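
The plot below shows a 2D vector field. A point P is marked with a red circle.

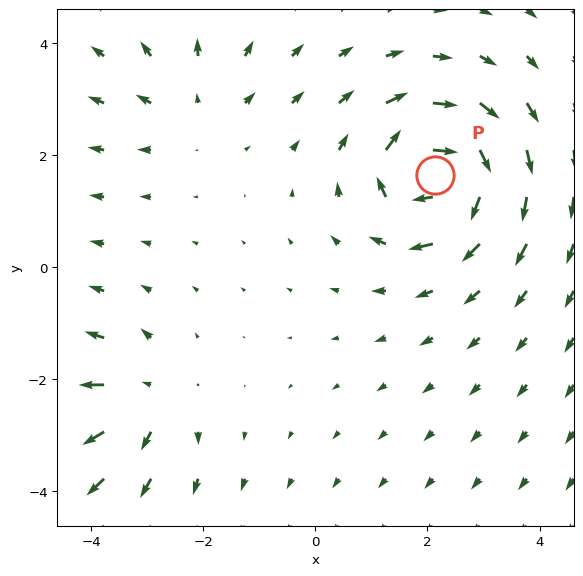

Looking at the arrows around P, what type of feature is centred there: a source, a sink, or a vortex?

vortex

At P (2.1, 1.7) the arrows circulate clockwise. Divergence ≈0, curl about -7 — near-zero divergence with nonzero curl is a vortex.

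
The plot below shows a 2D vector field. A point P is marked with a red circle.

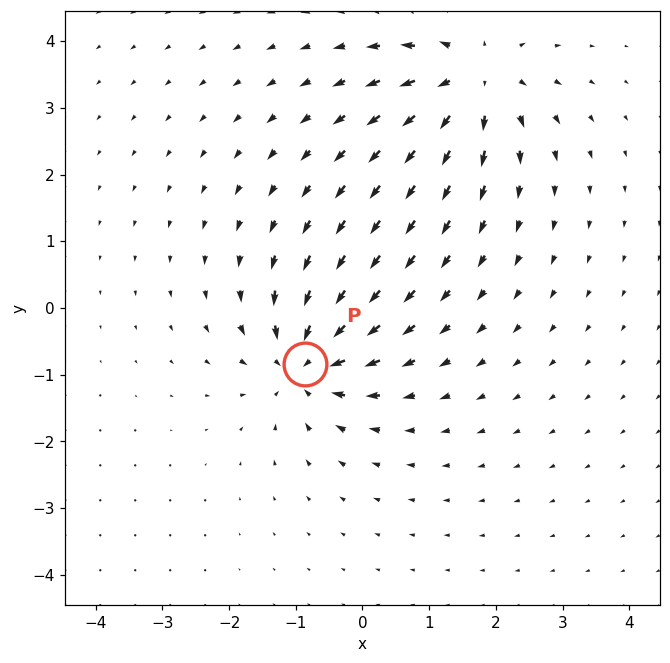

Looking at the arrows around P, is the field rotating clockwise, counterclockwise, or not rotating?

not rotating

Near P at (-0.9, -0.8) the arrows show no circulation. The curl there is ≈0.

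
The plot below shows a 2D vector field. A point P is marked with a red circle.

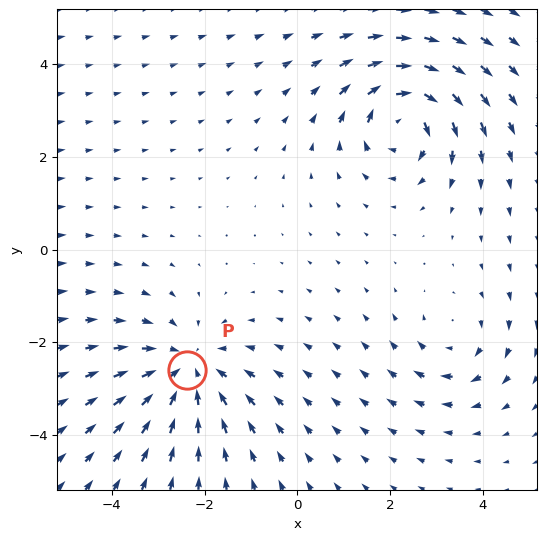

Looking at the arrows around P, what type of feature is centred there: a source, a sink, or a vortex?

sink

At P (-2.4, -2.6) the arrows converge inward. Divergence about -4, curl ≈0 — negative divergence with near-zero curl is a sink.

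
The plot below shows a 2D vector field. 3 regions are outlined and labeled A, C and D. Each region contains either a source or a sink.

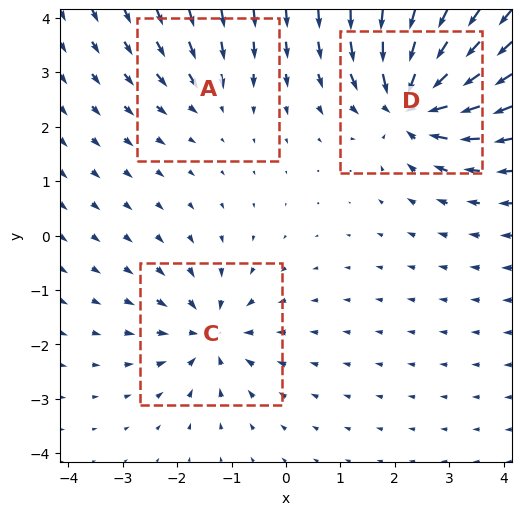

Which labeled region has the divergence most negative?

D

Divergence at each region's feature centre — A: about -2, C: about -4, D: about -7. Region D is most negative.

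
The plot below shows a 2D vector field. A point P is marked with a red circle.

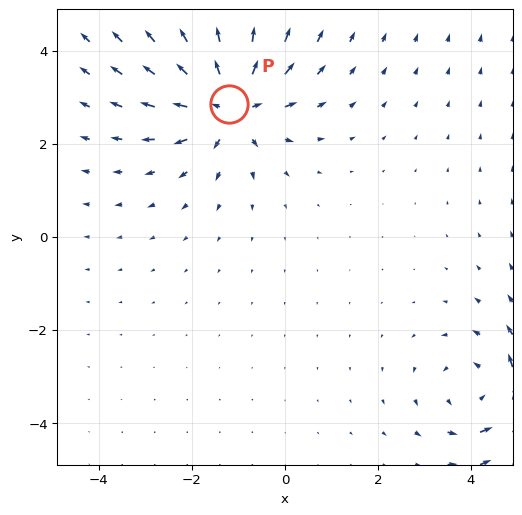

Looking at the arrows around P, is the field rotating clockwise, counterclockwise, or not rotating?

Near P at (-1.2, 2.9) the arrows show no circulation. The curl there is ≈0.

not rotating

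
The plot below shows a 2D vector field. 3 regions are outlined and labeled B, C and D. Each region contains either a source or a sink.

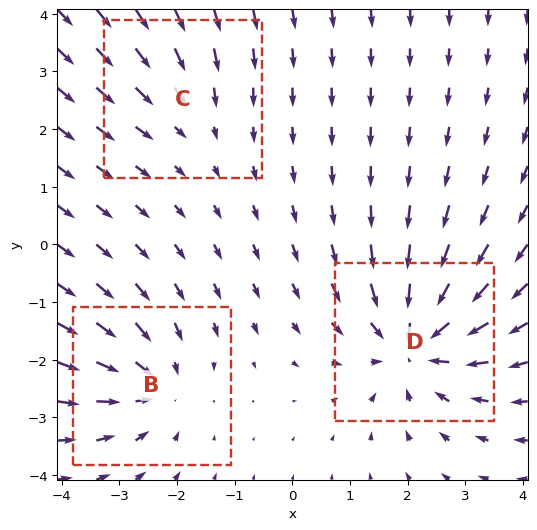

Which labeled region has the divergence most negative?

D

Divergence at each region's feature centre — B: about -3, C: about -2, D: about -5. Region D is most negative.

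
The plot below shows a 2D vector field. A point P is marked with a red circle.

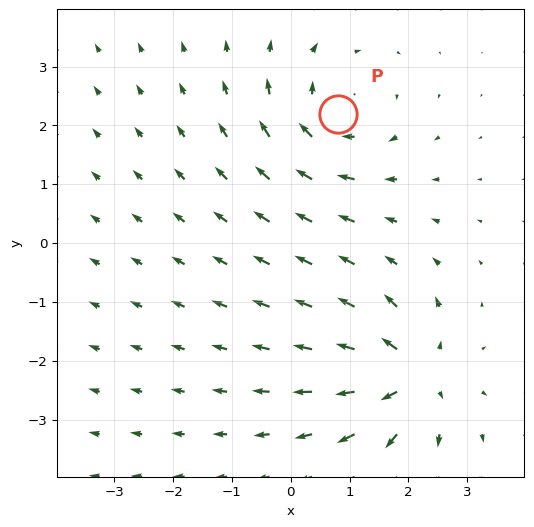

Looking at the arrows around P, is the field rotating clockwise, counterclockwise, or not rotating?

Near P at (0.8, 2.2) the arrows circulate clockwise. The curl (z-component) there is about -4; negative curl means clockwise rotation.

clockwise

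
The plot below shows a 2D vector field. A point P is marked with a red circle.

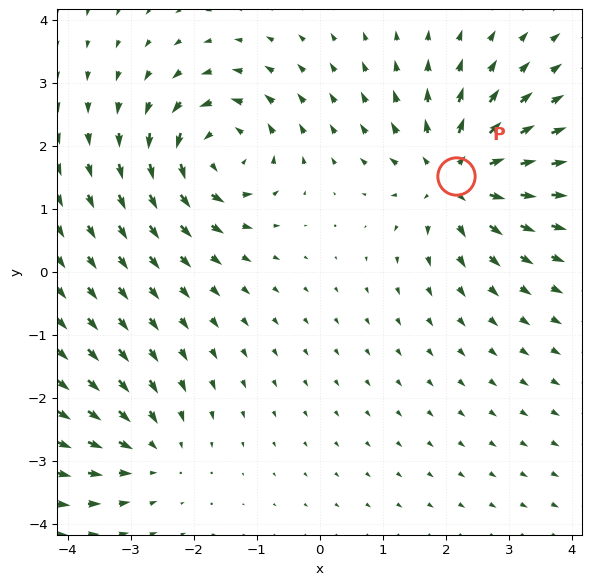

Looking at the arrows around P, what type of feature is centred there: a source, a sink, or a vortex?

source

At P (2.2, 1.5) the arrows spread outward. Divergence about +5, curl ≈0 — positive divergence with near-zero curl is a source.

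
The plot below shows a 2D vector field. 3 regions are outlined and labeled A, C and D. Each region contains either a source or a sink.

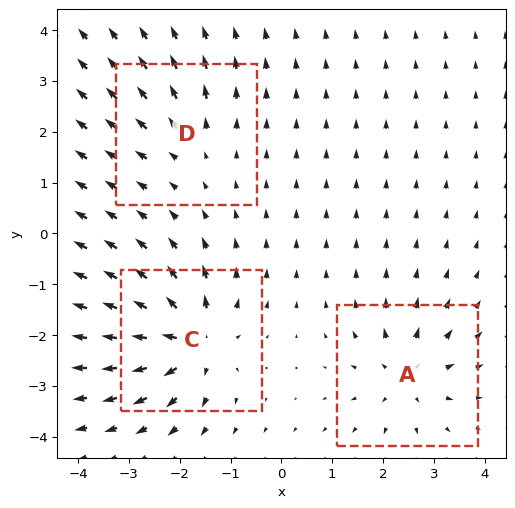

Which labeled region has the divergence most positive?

C

Divergence at each region's feature centre — A: about +4, C: about +6, D: about +3. Region C is most positive.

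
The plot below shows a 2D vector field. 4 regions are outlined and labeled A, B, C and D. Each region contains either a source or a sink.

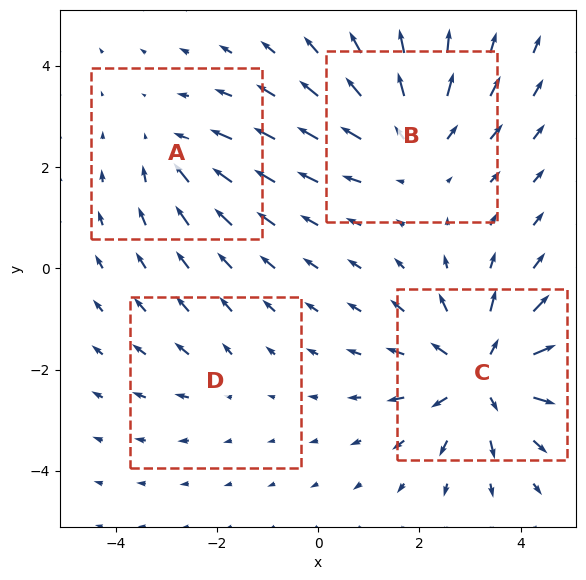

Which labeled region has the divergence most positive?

Divergence at each region's feature centre — A: about -3, B: about +4, C: about +6, D: about +2. Region C is most positive.

C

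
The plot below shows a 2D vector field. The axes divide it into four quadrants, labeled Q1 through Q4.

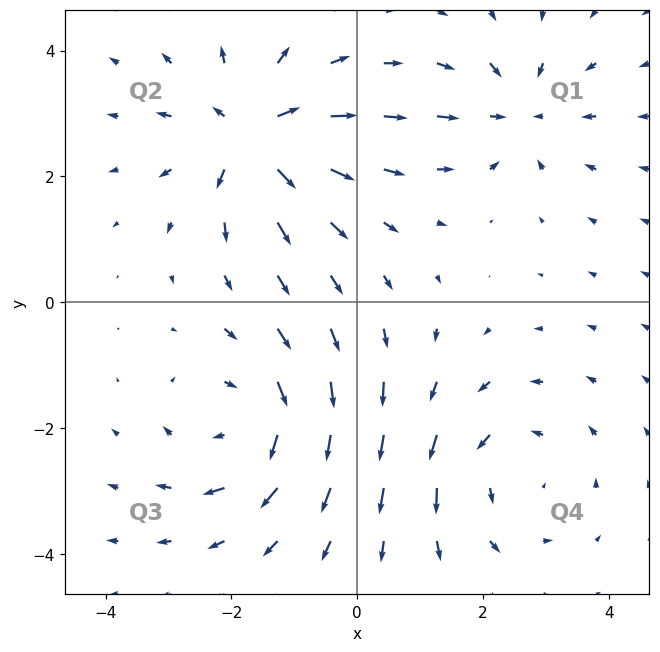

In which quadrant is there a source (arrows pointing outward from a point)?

Q2

The source sits at approximately (-1.7, 2.7), which lies in quadrant Q2. The divergence there is about +6, positive as expected for a source.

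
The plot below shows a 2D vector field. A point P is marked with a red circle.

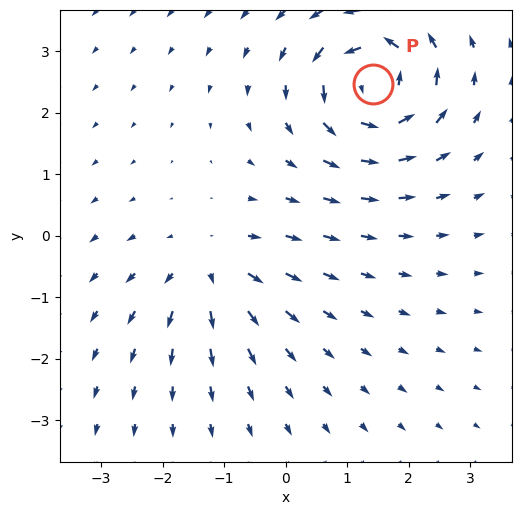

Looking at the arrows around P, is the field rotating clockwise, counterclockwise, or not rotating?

counterclockwise

Near P at (1.4, 2.5) the arrows circulate counterclockwise. The curl (z-component) there is about +6; positive curl means counterclockwise rotation.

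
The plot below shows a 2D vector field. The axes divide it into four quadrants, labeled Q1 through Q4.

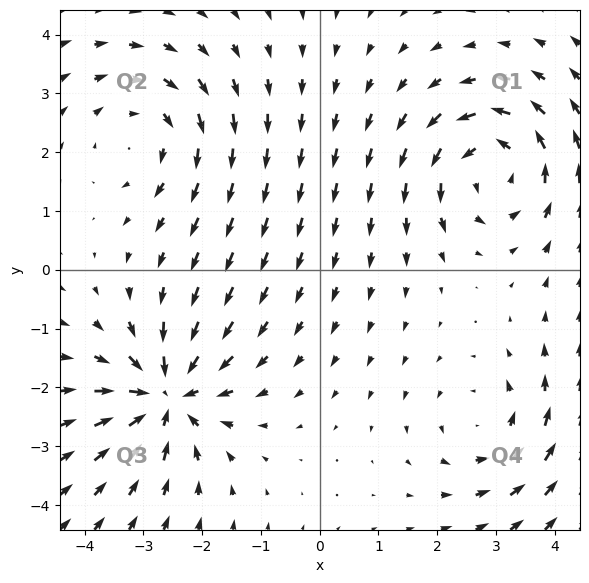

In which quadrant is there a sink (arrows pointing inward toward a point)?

The sink sits at approximately (-2.6, -2.2), which lies in quadrant Q3. The divergence there is about -6, negative as expected for a sink.

Q3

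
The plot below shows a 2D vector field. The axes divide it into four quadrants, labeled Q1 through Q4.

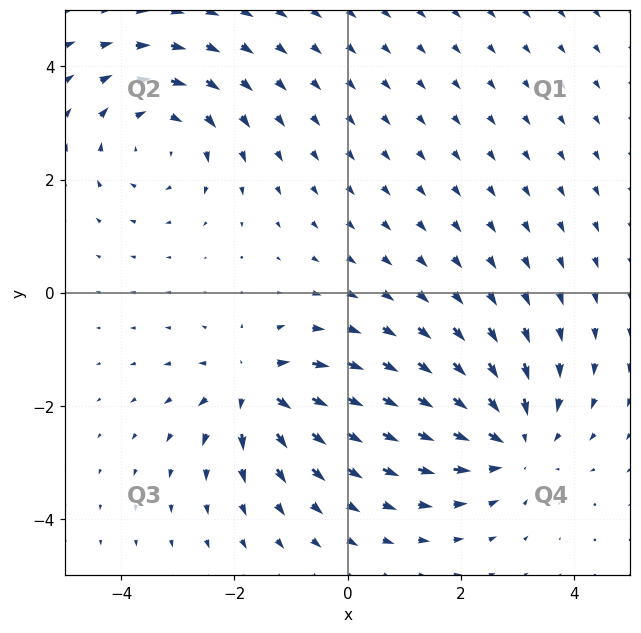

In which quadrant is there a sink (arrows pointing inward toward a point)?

The sink sits at approximately (2.9, -2.6), which lies in quadrant Q4. The divergence there is about -4, negative as expected for a sink.

Q4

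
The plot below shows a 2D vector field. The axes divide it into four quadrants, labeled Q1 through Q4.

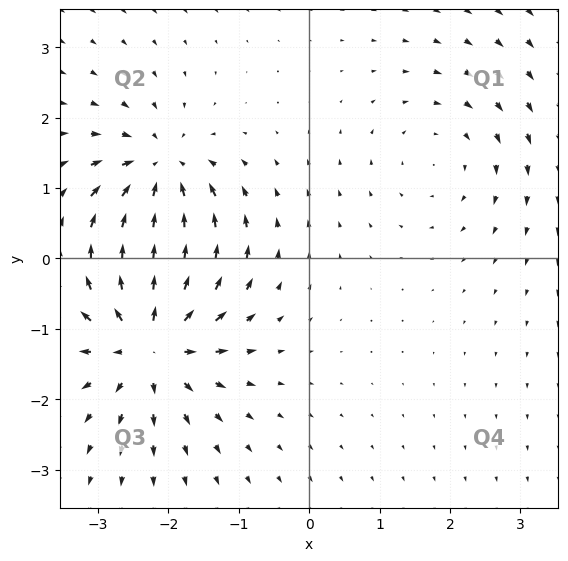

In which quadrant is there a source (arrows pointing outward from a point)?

The source sits at approximately (-2.3, -1.1), which lies in quadrant Q3. The divergence there is about +6, positive as expected for a source.

Q3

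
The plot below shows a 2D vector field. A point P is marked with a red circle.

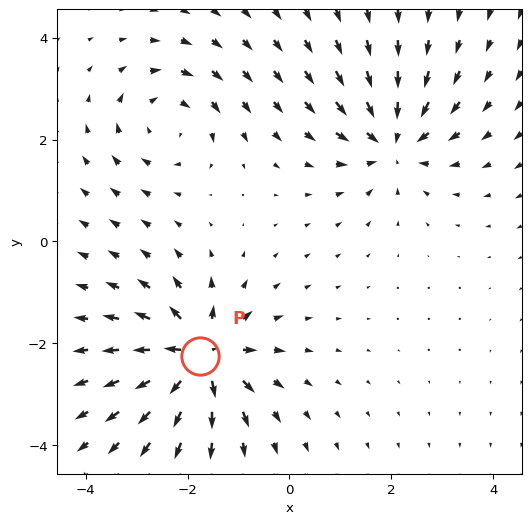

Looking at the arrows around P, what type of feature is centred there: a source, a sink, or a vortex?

source

At P (-1.8, -2.3) the arrows spread outward. Divergence about +6, curl ≈0 — positive divergence with near-zero curl is a source.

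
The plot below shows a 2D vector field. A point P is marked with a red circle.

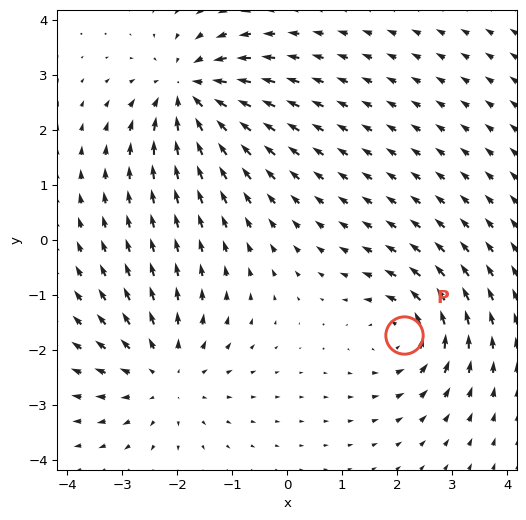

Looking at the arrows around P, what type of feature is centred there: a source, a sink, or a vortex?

vortex

At P (2.1, -1.7) the arrows circulate counterclockwise. Divergence ≈0, curl about +5 — near-zero divergence with nonzero curl is a vortex.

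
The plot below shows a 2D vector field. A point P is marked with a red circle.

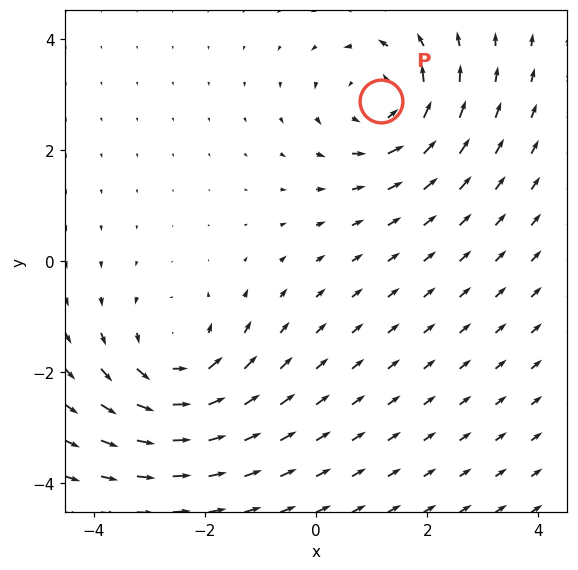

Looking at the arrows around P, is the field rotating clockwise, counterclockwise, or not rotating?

Near P at (1.2, 2.9) the arrows circulate counterclockwise. The curl (z-component) there is about +5; positive curl means counterclockwise rotation.

counterclockwise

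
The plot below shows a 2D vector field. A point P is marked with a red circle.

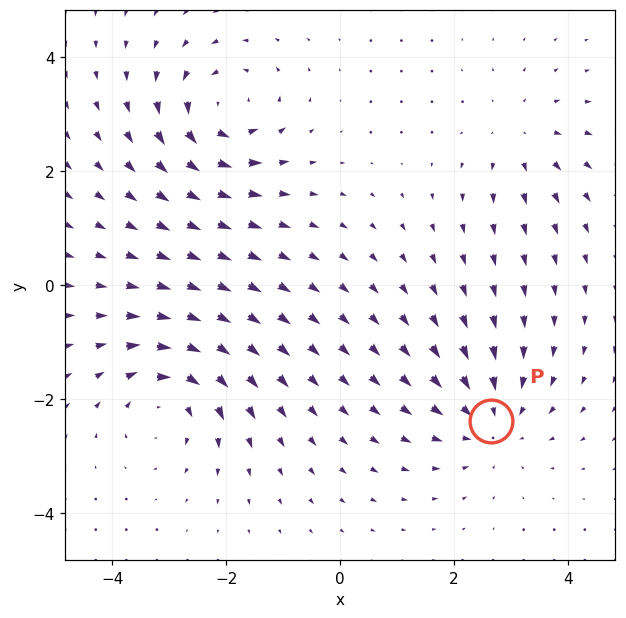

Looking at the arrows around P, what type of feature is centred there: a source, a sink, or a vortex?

At P (2.6, -2.4) the arrows converge inward. Divergence about -4, curl ≈0 — negative divergence with near-zero curl is a sink.

sink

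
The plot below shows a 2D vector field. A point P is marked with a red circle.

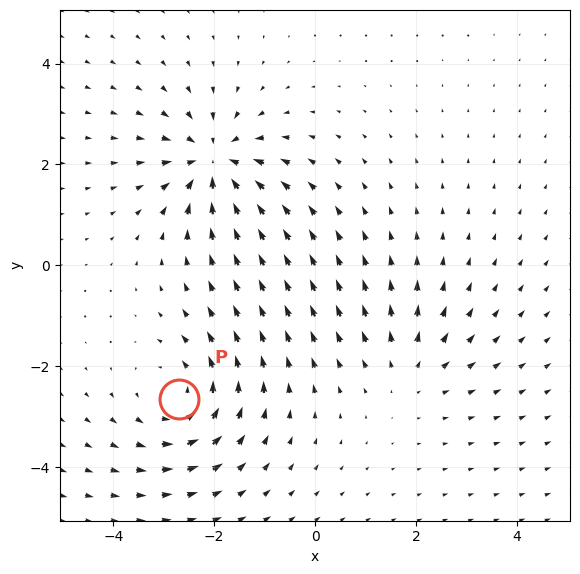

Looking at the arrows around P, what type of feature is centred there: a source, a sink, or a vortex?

vortex

At P (-2.7, -2.6) the arrows circulate counterclockwise. Divergence ≈0, curl about +4 — near-zero divergence with nonzero curl is a vortex.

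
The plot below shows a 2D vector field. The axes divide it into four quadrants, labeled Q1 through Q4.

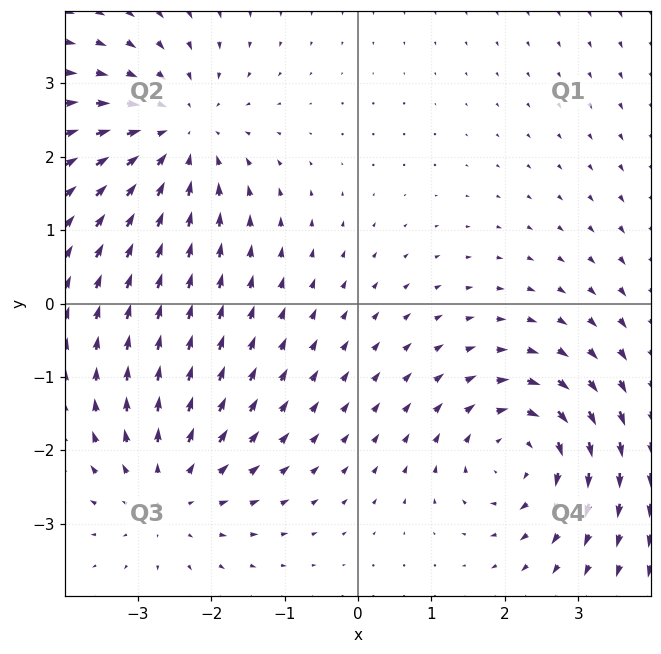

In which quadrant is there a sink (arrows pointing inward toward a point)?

Q2

The sink sits at approximately (-2.4, 2.3), which lies in quadrant Q2. The divergence there is about -4, negative as expected for a sink.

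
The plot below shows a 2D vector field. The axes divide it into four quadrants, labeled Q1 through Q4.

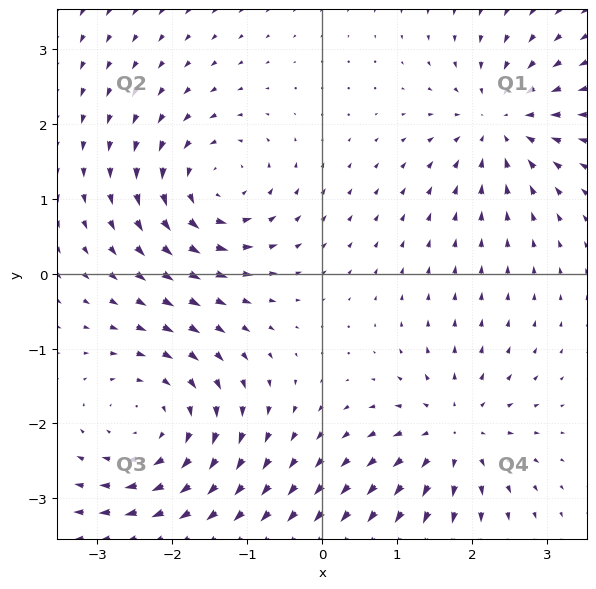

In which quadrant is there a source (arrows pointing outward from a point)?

The source sits at approximately (1.8, -2.1), which lies in quadrant Q4. The divergence there is about +4, positive as expected for a source.

Q4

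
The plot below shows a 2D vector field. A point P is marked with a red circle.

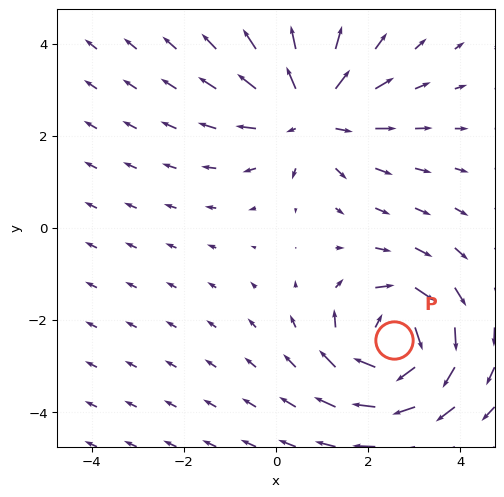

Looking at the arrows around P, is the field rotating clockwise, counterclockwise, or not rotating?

clockwise

Near P at (2.6, -2.4) the arrows circulate clockwise. The curl (z-component) there is about -6; negative curl means clockwise rotation.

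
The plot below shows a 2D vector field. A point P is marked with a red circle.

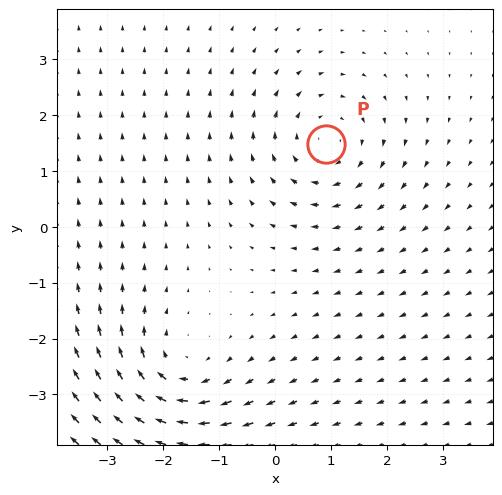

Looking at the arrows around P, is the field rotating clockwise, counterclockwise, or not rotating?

clockwise

Near P at (0.9, 1.5) the arrows circulate clockwise. The curl (z-component) there is about -3; negative curl means clockwise rotation.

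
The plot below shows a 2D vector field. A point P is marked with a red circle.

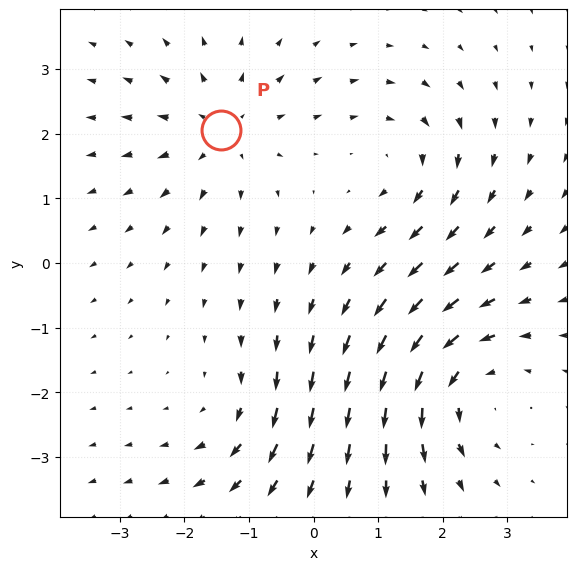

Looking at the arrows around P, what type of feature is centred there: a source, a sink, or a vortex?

At P (-1.4, 2.1) the arrows spread outward. Divergence about +3, curl ≈0 — positive divergence with near-zero curl is a source.

source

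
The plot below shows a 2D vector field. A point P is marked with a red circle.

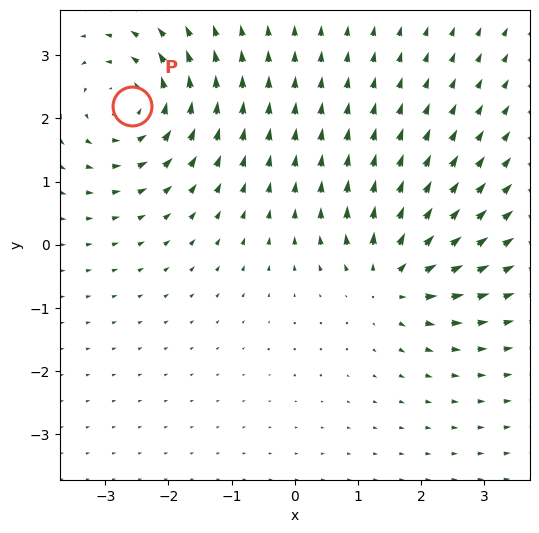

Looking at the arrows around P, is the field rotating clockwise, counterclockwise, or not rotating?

Near P at (-2.6, 2.2) the arrows circulate counterclockwise. The curl (z-component) there is about +4; positive curl means counterclockwise rotation.

counterclockwise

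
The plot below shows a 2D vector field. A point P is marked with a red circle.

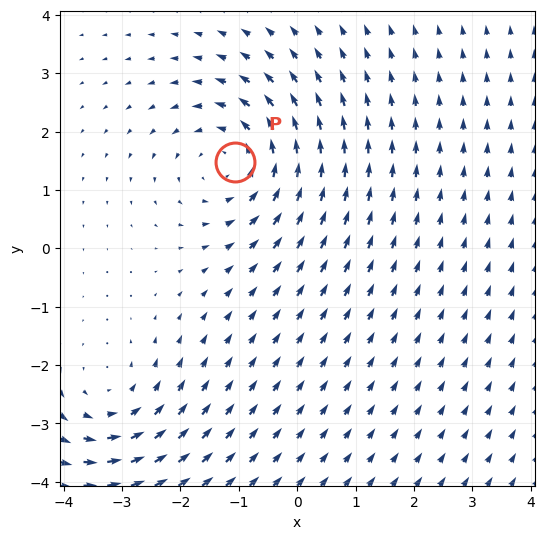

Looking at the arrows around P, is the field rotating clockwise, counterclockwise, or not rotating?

counterclockwise

Near P at (-1.1, 1.5) the arrows circulate counterclockwise. The curl (z-component) there is about +4; positive curl means counterclockwise rotation.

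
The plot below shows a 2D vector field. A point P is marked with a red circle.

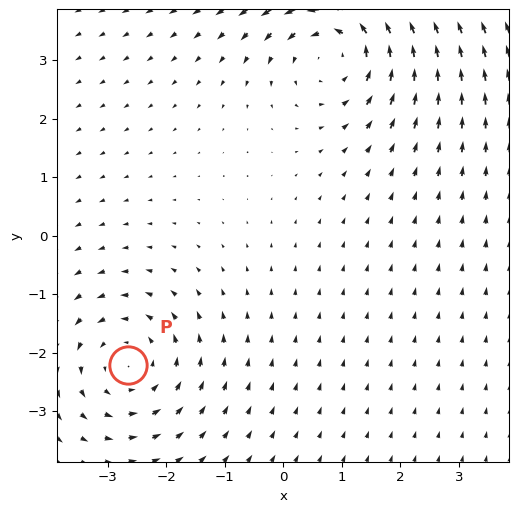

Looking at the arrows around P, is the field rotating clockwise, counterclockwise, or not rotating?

counterclockwise

Near P at (-2.7, -2.2) the arrows circulate counterclockwise. The curl (z-component) there is about +3; positive curl means counterclockwise rotation.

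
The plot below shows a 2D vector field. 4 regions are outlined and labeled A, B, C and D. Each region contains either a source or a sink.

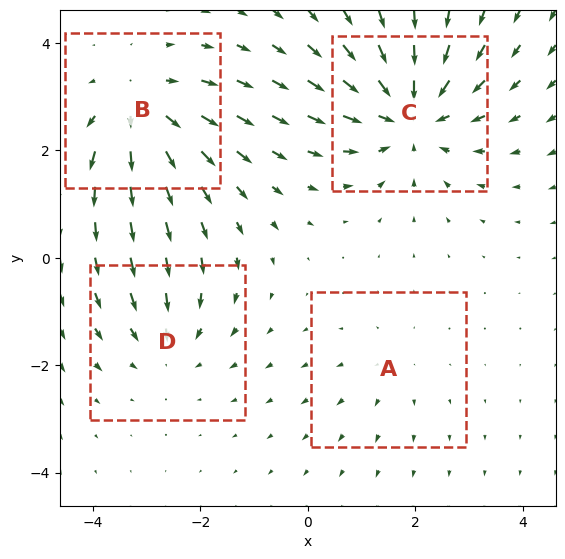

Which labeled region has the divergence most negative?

Divergence at each region's feature centre — A: about +2, B: about +4, C: about -6, D: about -3. Region C is most negative.

C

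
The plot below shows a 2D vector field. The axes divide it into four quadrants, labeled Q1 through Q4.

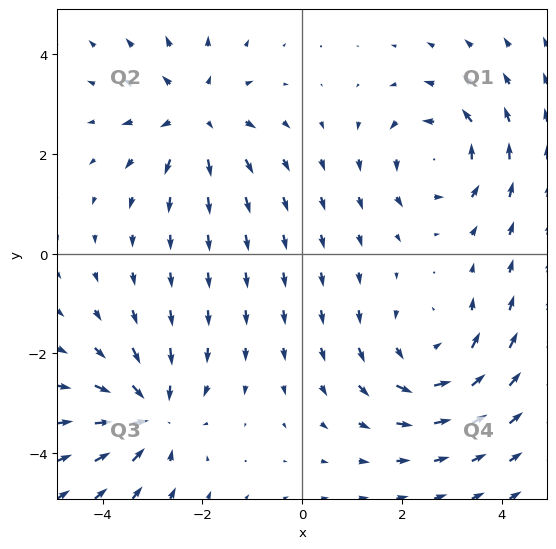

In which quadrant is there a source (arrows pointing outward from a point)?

Q2

The source sits at approximately (-2.1, 2.8), which lies in quadrant Q2. The divergence there is about +4, positive as expected for a source.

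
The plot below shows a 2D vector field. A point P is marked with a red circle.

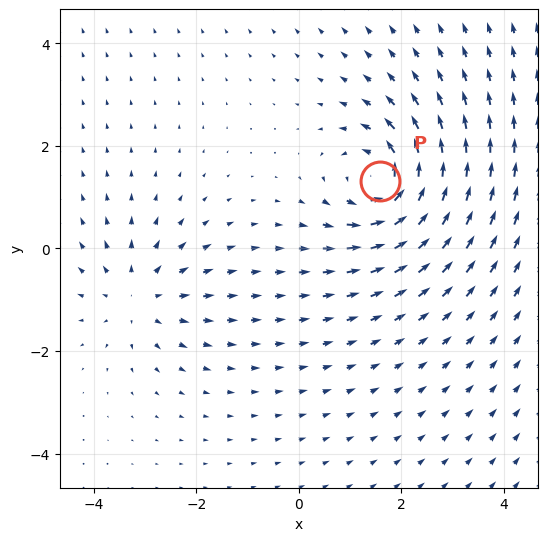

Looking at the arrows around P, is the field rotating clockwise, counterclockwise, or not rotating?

counterclockwise

Near P at (1.6, 1.3) the arrows circulate counterclockwise. The curl (z-component) there is about +5; positive curl means counterclockwise rotation.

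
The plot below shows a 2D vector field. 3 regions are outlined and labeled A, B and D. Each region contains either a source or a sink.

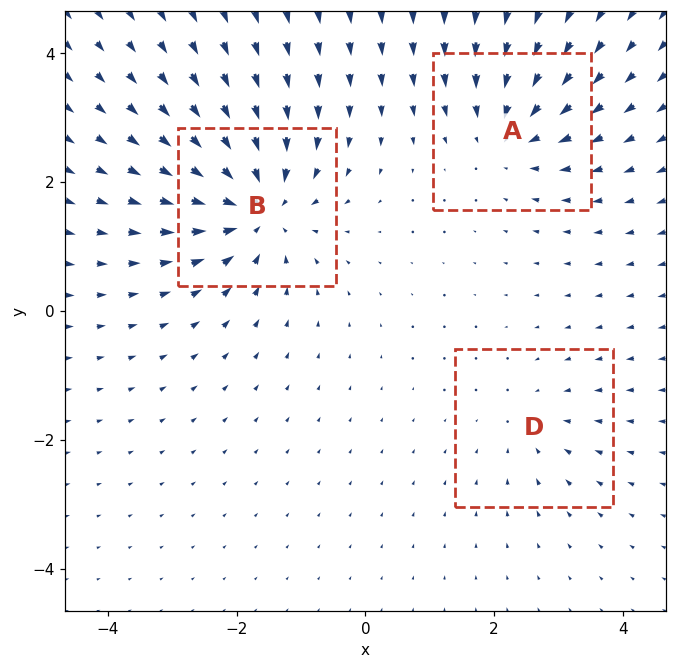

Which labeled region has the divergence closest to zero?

Divergence at each region's feature centre — A: about -4, B: about -6, D: about -2. Region D is closest to zero.

D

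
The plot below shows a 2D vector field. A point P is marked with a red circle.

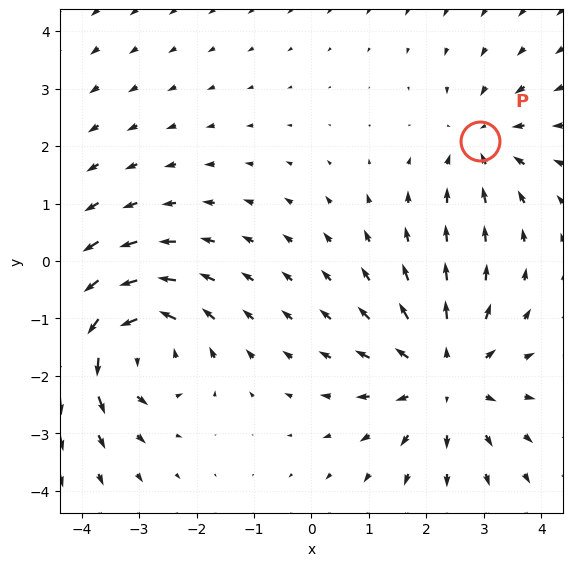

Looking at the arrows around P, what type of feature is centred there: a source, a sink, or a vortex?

At P (2.9, 2.1) the arrows converge inward. Divergence about -3, curl ≈0 — negative divergence with near-zero curl is a sink.

sink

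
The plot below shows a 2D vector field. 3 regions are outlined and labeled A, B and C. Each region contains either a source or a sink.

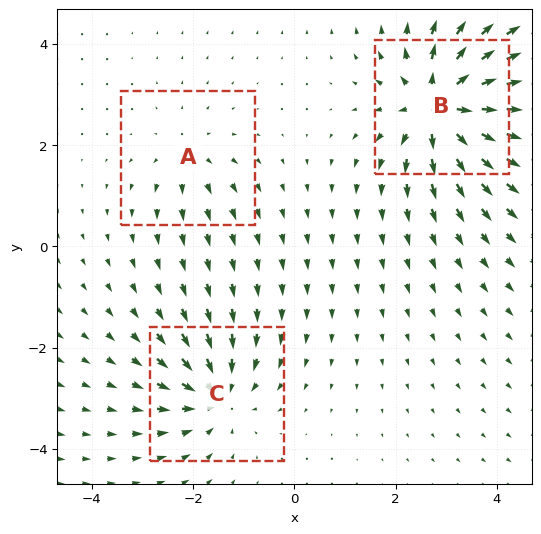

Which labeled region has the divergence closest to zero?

A

Divergence at each region's feature centre — A: about +2, B: about +6, C: about -4. Region A is closest to zero.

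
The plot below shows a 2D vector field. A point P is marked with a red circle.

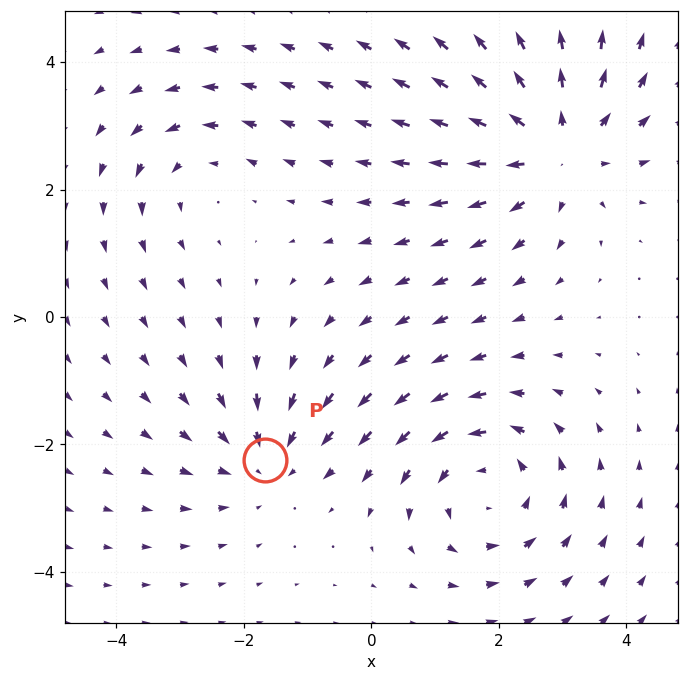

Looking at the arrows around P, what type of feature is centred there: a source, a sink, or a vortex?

At P (-1.7, -2.2) the arrows converge inward. Divergence about -3, curl ≈0 — negative divergence with near-zero curl is a sink.

sink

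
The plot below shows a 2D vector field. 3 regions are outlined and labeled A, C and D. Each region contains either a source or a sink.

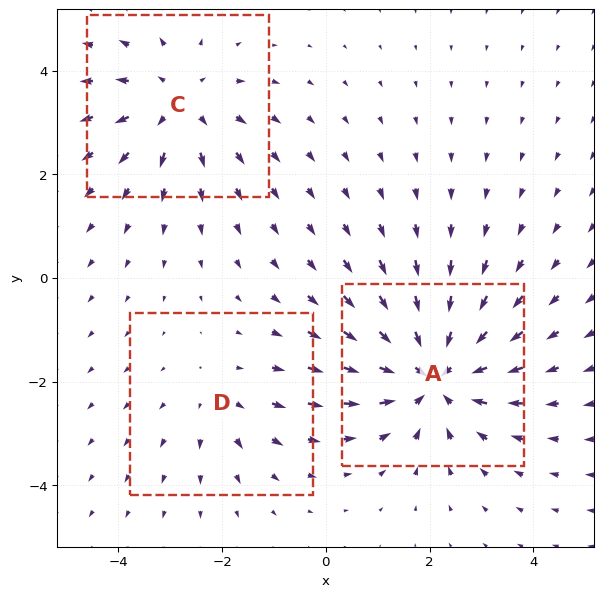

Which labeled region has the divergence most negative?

Divergence at each region's feature centre — A: about -4, C: about +3, D: about +2. Region A is most negative.

A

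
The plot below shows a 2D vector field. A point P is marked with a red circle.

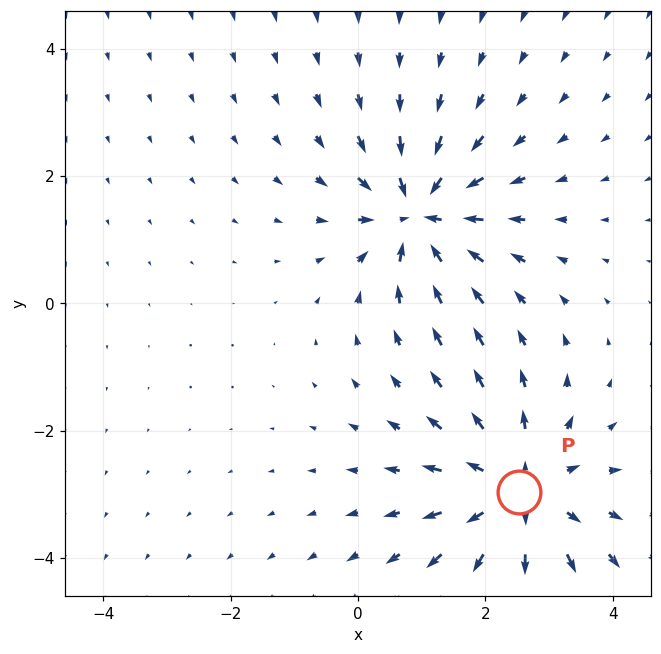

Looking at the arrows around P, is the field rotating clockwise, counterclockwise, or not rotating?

not rotating

Near P at (2.5, -3.0) the arrows show no circulation. The curl there is ≈0.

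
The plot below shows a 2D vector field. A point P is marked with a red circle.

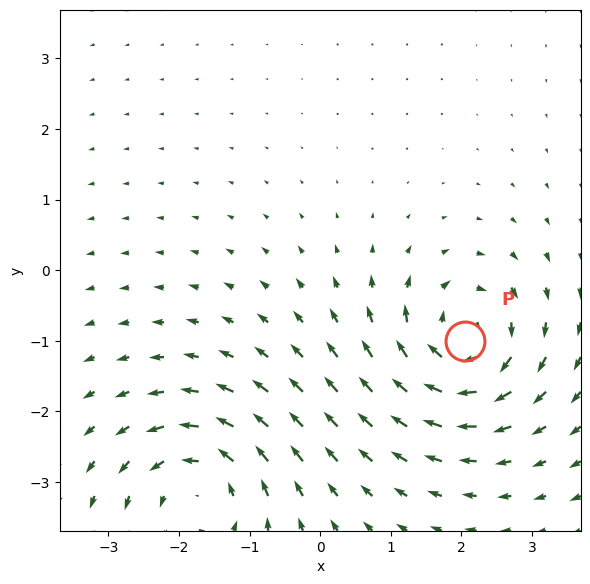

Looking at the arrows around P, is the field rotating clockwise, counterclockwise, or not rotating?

Near P at (2.0, -1.0) the arrows circulate clockwise. The curl (z-component) there is about -5; negative curl means clockwise rotation.

clockwise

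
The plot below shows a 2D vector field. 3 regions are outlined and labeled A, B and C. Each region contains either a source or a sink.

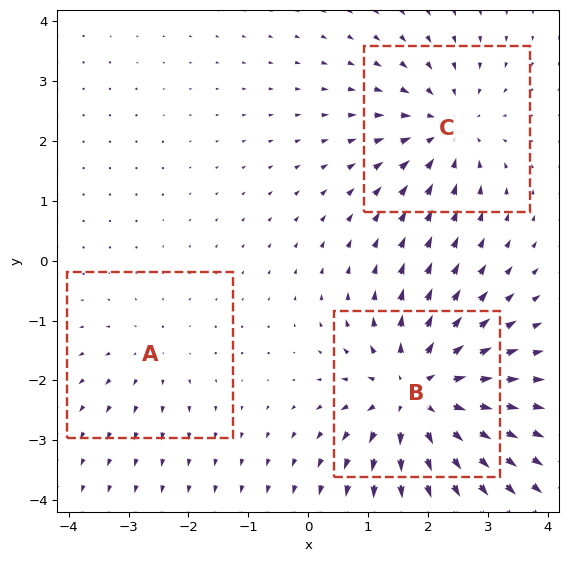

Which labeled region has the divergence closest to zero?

Divergence at each region's feature centre — A: about +2, B: about +5, C: about -3. Region A is closest to zero.

A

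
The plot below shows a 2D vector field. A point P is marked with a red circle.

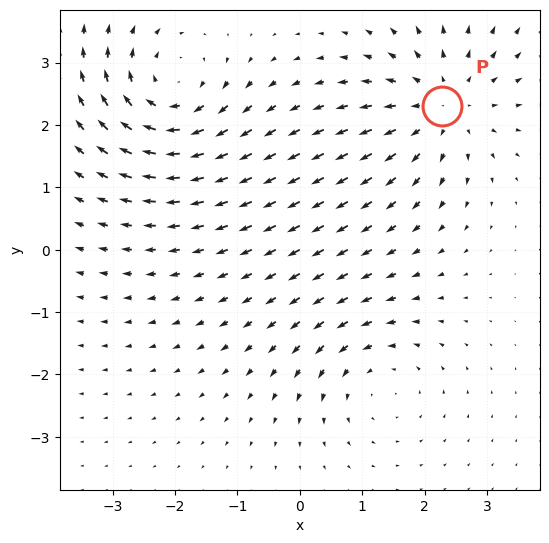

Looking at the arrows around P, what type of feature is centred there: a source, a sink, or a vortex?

At P (2.3, 2.3) the arrows spread outward. Divergence about +3, curl ≈0 — positive divergence with near-zero curl is a source.

source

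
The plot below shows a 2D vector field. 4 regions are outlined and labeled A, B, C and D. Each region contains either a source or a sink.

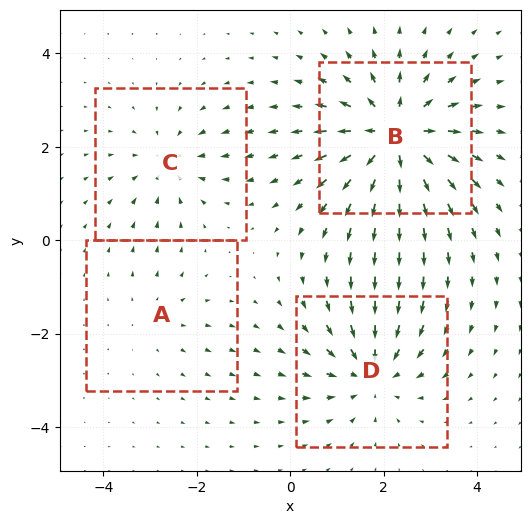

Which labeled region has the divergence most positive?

B

Divergence at each region's feature centre — A: about +2, B: about +7, C: about -3, D: about -5. Region B is most positive.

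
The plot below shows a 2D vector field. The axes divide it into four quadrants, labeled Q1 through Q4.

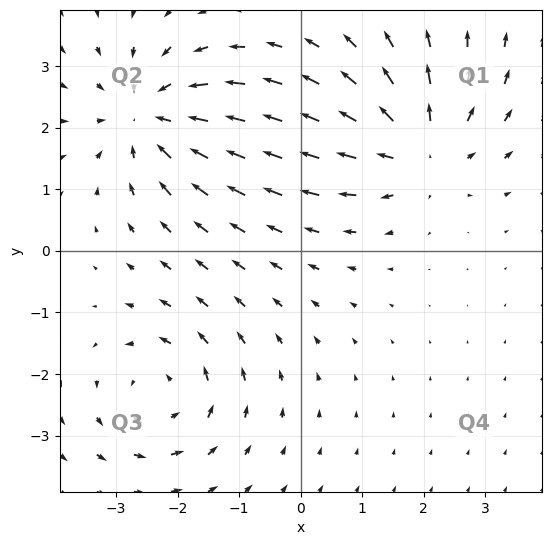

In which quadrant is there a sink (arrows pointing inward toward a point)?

The sink sits at approximately (-2.4, 2.2), which lies in quadrant Q2. The divergence there is about -4, negative as expected for a sink.

Q2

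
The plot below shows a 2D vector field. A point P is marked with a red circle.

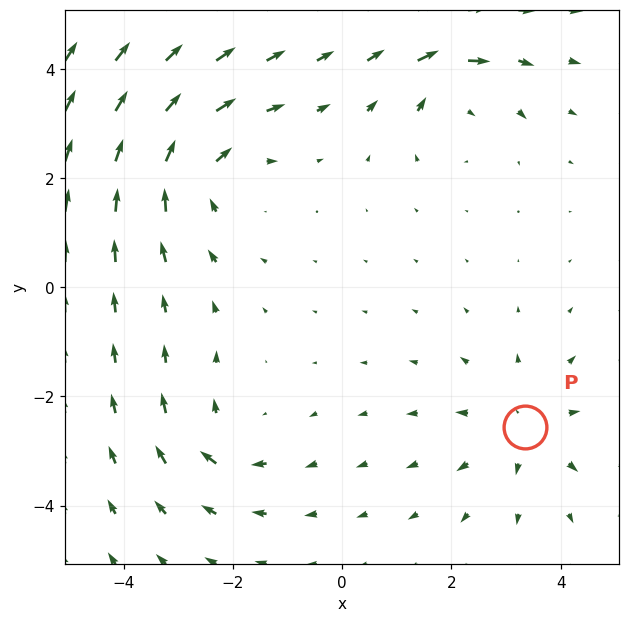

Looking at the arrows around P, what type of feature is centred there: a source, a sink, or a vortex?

At P (3.3, -2.6) the arrows spread outward. Divergence about +3, curl ≈0 — positive divergence with near-zero curl is a source.

source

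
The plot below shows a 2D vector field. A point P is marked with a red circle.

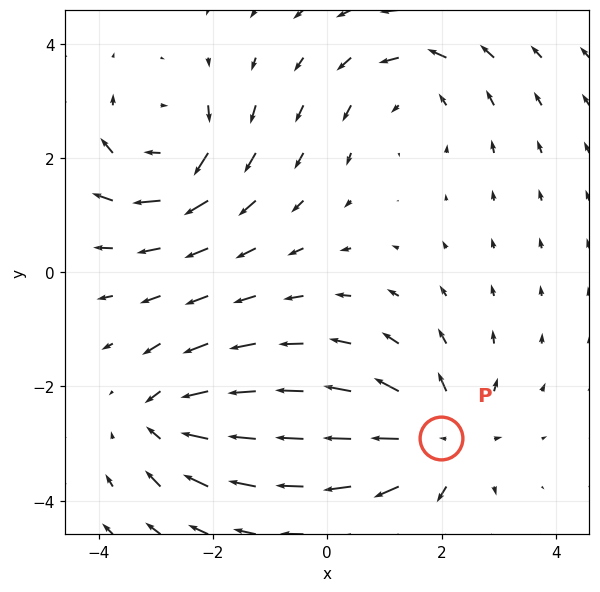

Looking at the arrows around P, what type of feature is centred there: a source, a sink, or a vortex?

At P (2.0, -2.9) the arrows spread outward. Divergence about +4, curl ≈0 — positive divergence with near-zero curl is a source.

source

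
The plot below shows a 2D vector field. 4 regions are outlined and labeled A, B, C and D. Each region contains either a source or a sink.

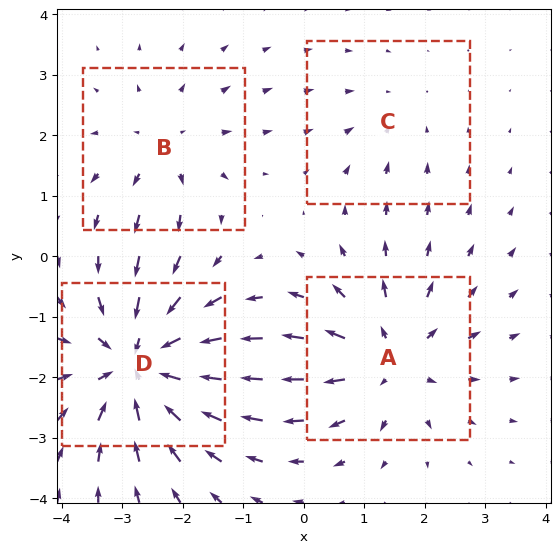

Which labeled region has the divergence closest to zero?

C

Divergence at each region's feature centre — A: about +4, B: about +3, C: about -2, D: about -6. Region C is closest to zero.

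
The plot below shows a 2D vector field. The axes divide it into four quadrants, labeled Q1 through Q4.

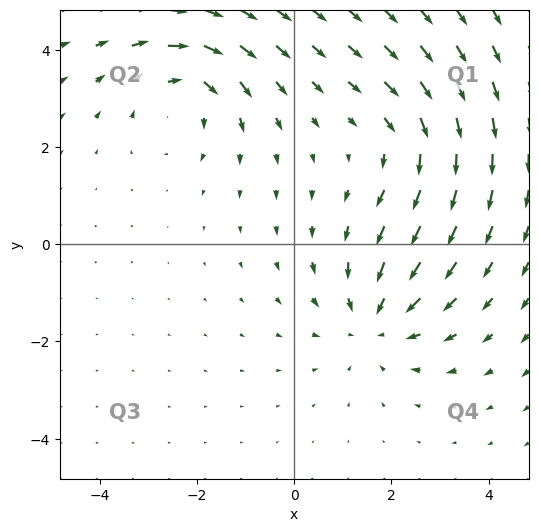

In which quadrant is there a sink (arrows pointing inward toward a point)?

Q4

The sink sits at approximately (1.7, -1.6), which lies in quadrant Q4. The divergence there is about -3, negative as expected for a sink.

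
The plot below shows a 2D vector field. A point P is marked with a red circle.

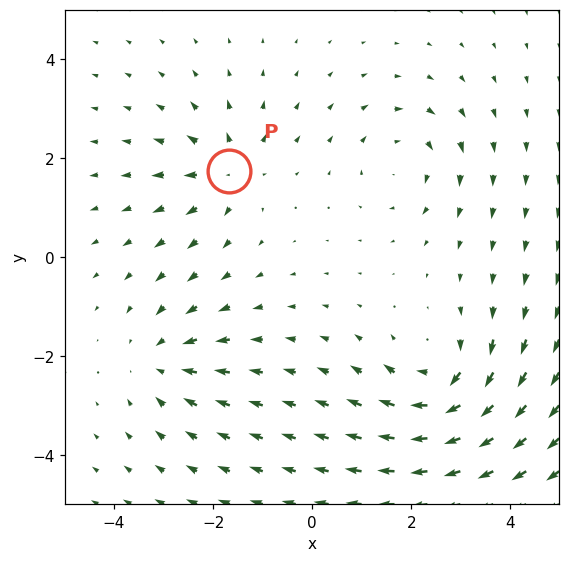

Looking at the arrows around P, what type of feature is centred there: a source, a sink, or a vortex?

source

At P (-1.7, 1.7) the arrows spread outward. Divergence about +4, curl ≈0 — positive divergence with near-zero curl is a source.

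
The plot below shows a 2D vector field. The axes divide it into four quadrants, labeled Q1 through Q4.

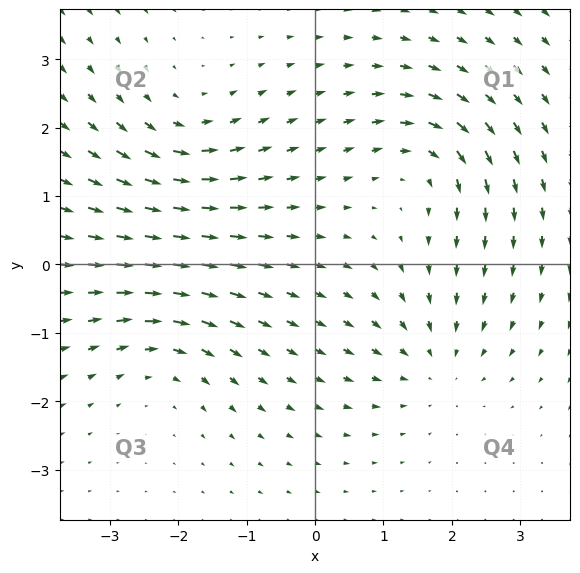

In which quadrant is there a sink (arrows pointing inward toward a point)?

Q4

The sink sits at approximately (1.7, -1.4), which lies in quadrant Q4. The divergence there is about -3, negative as expected for a sink.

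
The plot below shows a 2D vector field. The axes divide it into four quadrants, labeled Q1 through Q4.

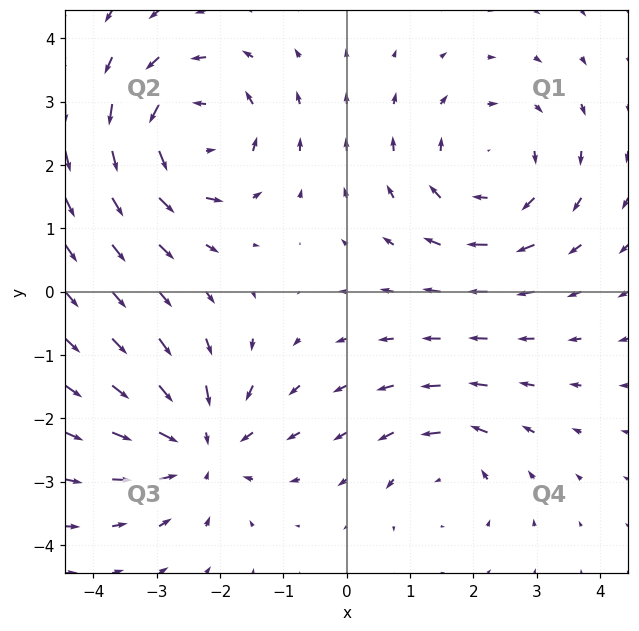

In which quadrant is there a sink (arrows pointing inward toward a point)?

Q3

The sink sits at approximately (-2.3, -2.4), which lies in quadrant Q3. The divergence there is about -5, negative as expected for a sink.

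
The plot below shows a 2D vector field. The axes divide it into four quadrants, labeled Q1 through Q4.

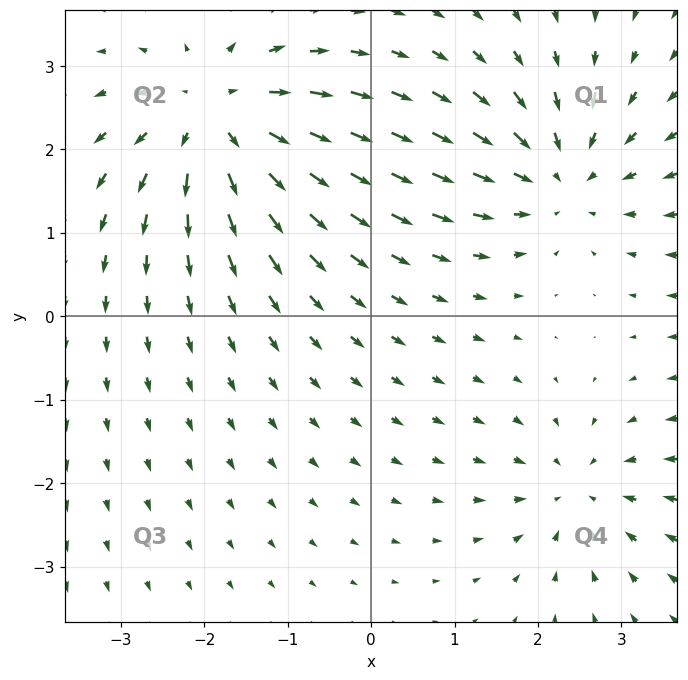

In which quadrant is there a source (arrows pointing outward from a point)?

The source sits at approximately (-1.8, 2.4), which lies in quadrant Q2. The divergence there is about +5, positive as expected for a source.

Q2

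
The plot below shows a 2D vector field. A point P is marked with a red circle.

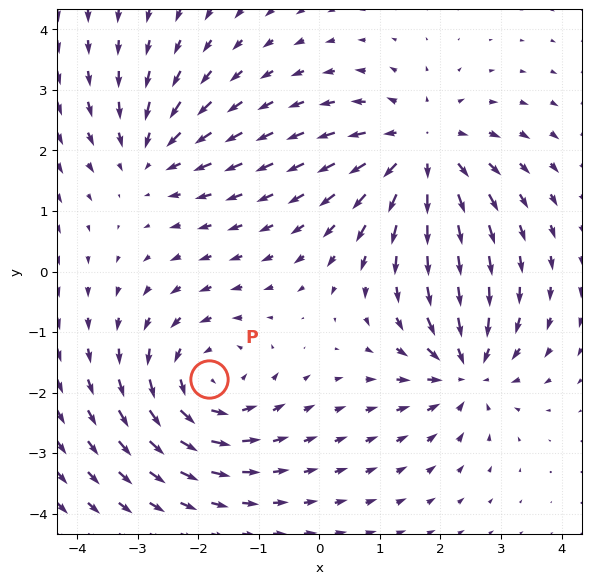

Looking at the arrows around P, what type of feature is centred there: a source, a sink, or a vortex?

At P (-1.8, -1.8) the arrows circulate counterclockwise. Divergence ≈0, curl about +4 — near-zero divergence with nonzero curl is a vortex.

vortex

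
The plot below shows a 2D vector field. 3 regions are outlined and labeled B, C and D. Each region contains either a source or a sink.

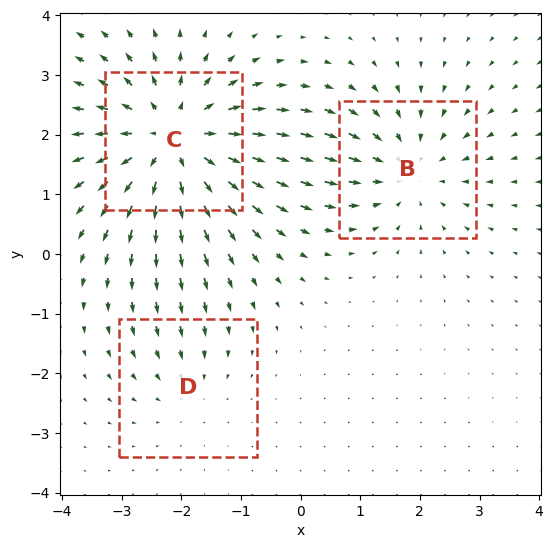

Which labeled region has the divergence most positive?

C

Divergence at each region's feature centre — B: about -3, C: about +5, D: about -2. Region C is most positive.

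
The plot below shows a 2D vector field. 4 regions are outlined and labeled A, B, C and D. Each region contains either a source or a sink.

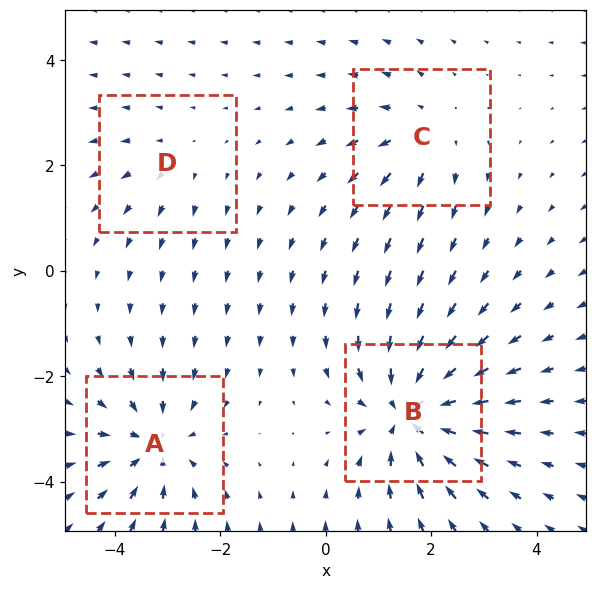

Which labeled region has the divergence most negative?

Divergence at each region's feature centre — A: about -5, B: about -7, C: about +4, D: about +2. Region B is most negative.

B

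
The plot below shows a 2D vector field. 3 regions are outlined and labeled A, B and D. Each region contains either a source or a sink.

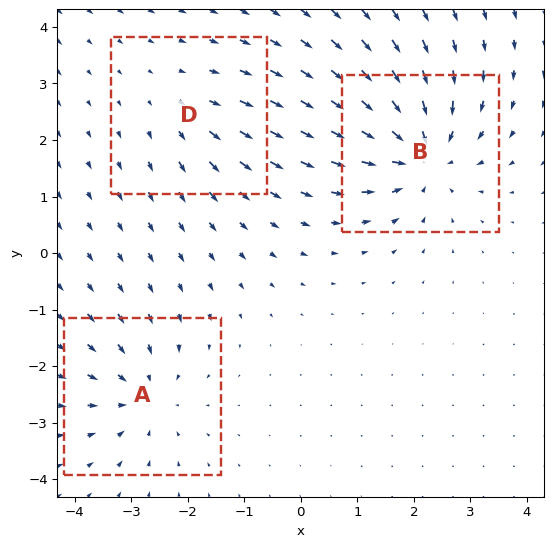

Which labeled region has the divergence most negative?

Divergence at each region's feature centre — A: about -4, B: about -5, D: about +2. Region B is most negative.

B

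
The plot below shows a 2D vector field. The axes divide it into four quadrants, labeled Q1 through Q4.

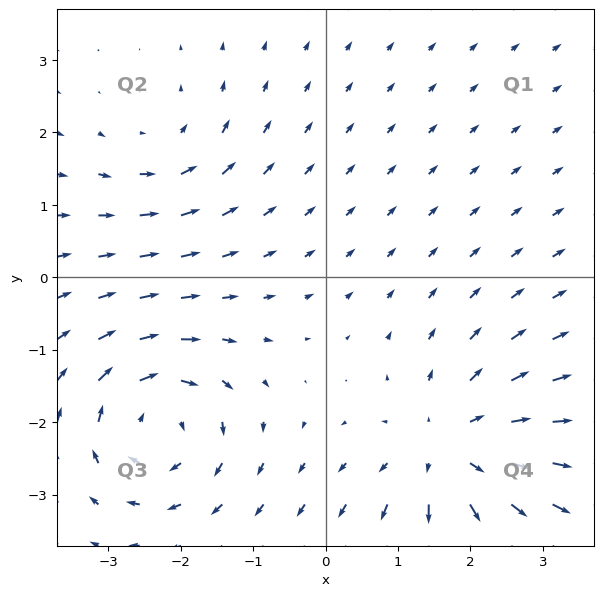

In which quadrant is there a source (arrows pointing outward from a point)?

The source sits at approximately (1.7, -2.4), which lies in quadrant Q4. The divergence there is about +5, positive as expected for a source.

Q4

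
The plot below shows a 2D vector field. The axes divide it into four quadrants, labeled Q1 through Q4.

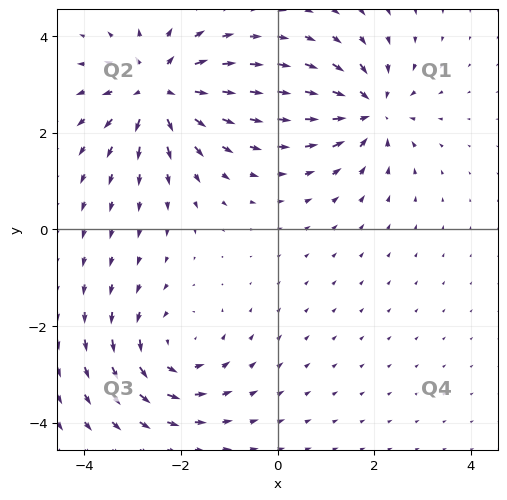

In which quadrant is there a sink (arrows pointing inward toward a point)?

The sink sits at approximately (1.9, 2.5), which lies in quadrant Q1. The divergence there is about -4, negative as expected for a sink.

Q1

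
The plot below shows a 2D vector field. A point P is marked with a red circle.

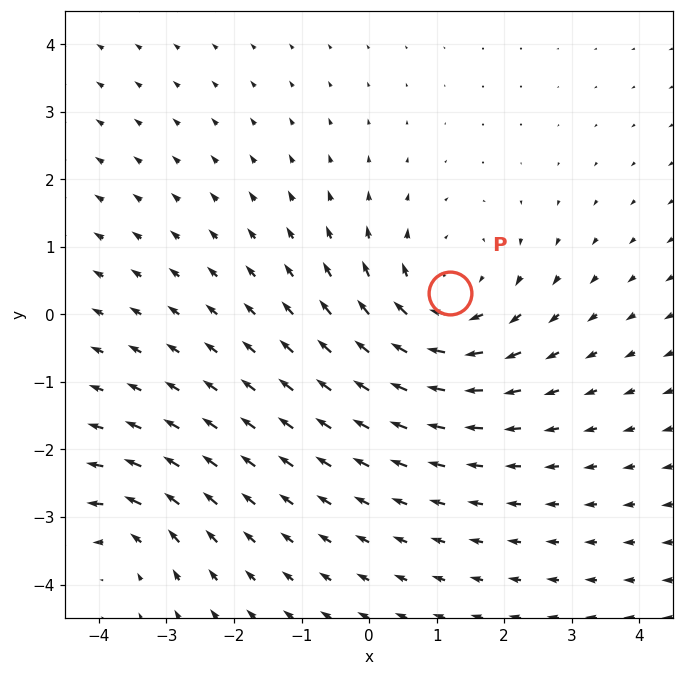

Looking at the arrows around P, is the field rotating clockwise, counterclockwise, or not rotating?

Near P at (1.2, 0.3) the arrows circulate clockwise. The curl (z-component) there is about -4; negative curl means clockwise rotation.

clockwise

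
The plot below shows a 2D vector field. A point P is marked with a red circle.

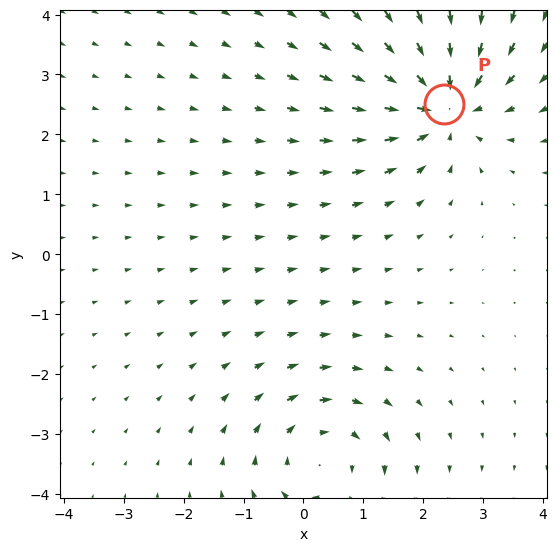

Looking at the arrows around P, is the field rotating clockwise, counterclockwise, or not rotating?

Near P at (2.3, 2.5) the arrows show no circulation. The curl there is ≈0.

not rotating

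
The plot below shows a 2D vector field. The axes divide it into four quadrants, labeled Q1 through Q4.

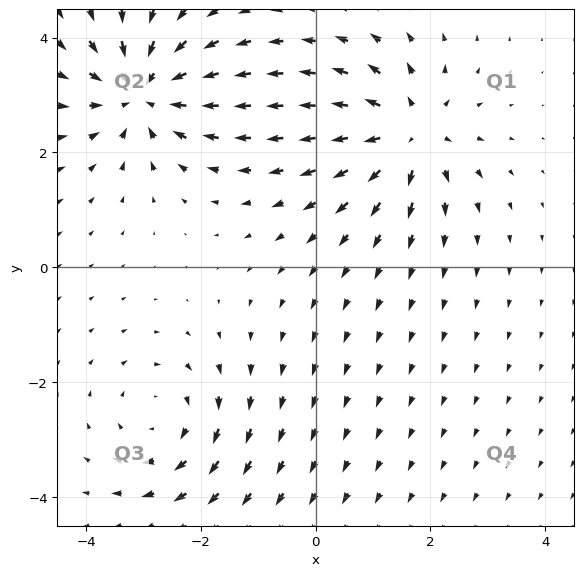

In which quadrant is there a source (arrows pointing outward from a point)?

Q1

The source sits at approximately (1.6, 2.3), which lies in quadrant Q1. The divergence there is about +5, positive as expected for a source.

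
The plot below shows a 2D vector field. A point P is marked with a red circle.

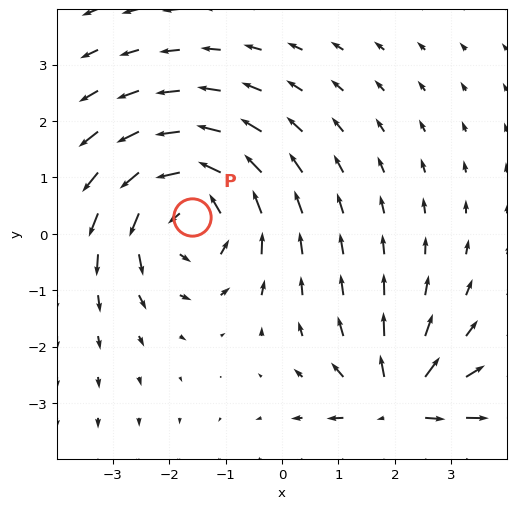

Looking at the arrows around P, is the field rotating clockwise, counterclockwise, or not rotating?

Near P at (-1.6, 0.3) the arrows circulate counterclockwise. The curl (z-component) there is about +3; positive curl means counterclockwise rotation.

counterclockwise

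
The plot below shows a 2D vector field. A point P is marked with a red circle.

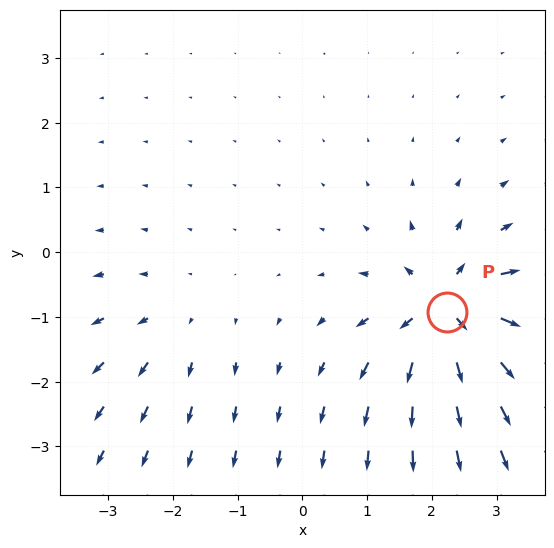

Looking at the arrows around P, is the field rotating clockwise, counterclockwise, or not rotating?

not rotating

Near P at (2.2, -0.9) the arrows show no circulation. The curl there is ≈0.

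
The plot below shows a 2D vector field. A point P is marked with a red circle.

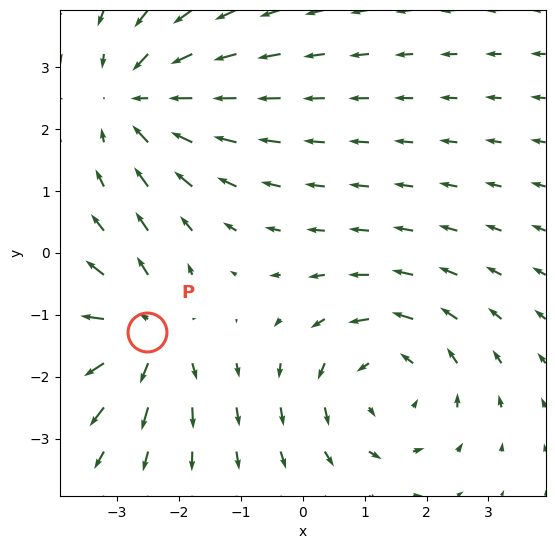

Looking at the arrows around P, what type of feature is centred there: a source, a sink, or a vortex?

At P (-2.5, -1.3) the arrows spread outward. Divergence about +5, curl ≈0 — positive divergence with near-zero curl is a source.

source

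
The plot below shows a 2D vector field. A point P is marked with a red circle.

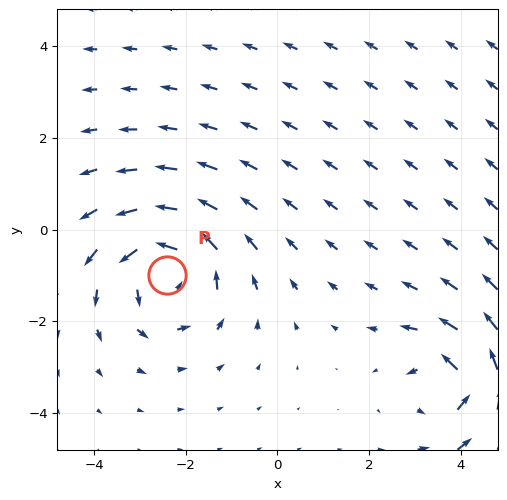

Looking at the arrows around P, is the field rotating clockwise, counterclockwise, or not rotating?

counterclockwise

Near P at (-2.4, -1.0) the arrows circulate counterclockwise. The curl (z-component) there is about +3; positive curl means counterclockwise rotation.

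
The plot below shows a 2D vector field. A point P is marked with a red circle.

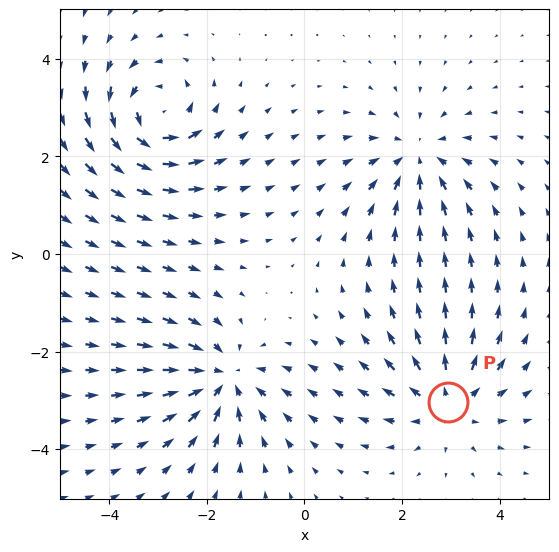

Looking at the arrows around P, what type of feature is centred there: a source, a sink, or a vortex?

source

At P (2.9, -3.0) the arrows spread outward. Divergence about +5, curl ≈0 — positive divergence with near-zero curl is a source.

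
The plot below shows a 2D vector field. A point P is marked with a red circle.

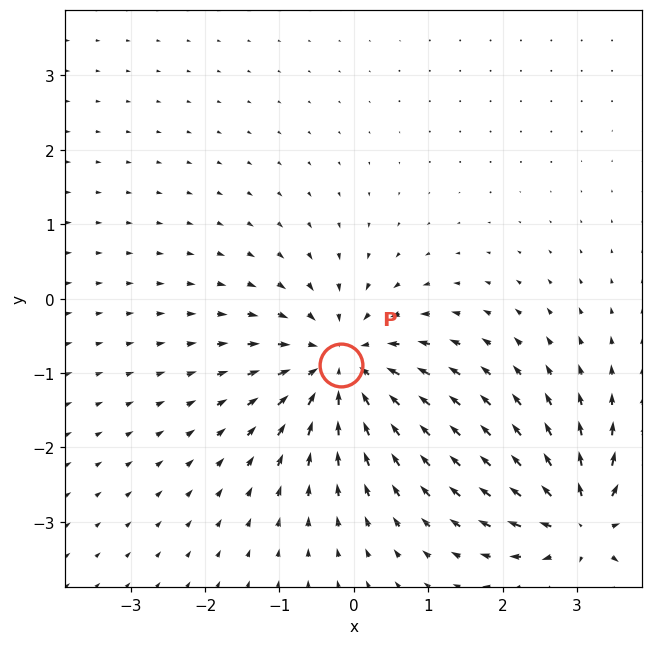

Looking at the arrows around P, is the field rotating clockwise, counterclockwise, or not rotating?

Near P at (-0.2, -0.9) the arrows show no circulation. The curl there is ≈0.

not rotating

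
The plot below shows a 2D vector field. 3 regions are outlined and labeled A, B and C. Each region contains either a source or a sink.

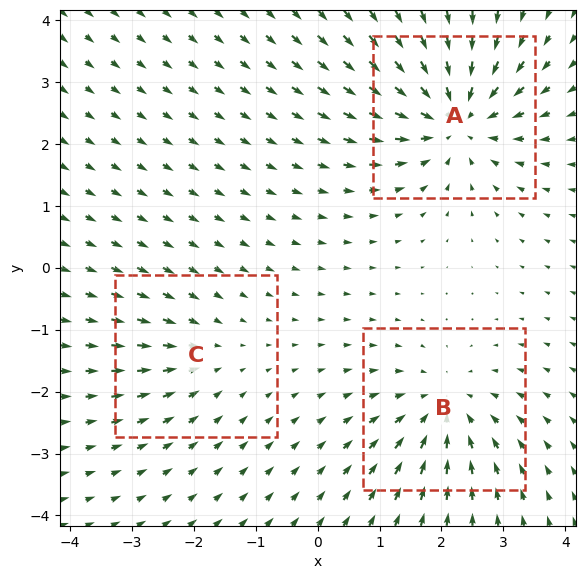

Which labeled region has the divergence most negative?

Divergence at each region's feature centre — A: about -5, B: about -4, C: about -2. Region A is most negative.

A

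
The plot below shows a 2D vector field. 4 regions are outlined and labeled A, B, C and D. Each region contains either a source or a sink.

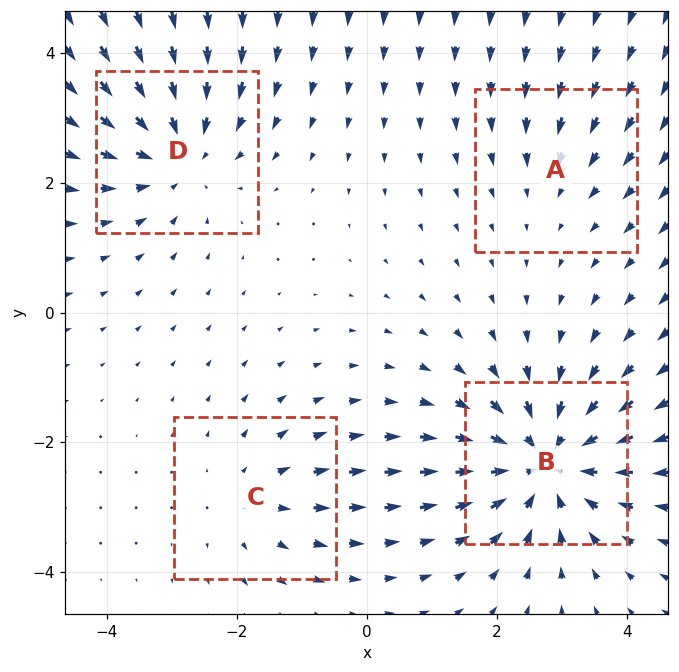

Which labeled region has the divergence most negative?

B

Divergence at each region's feature centre — A: about -2, B: about -6, C: about +3, D: about -4. Region B is most negative.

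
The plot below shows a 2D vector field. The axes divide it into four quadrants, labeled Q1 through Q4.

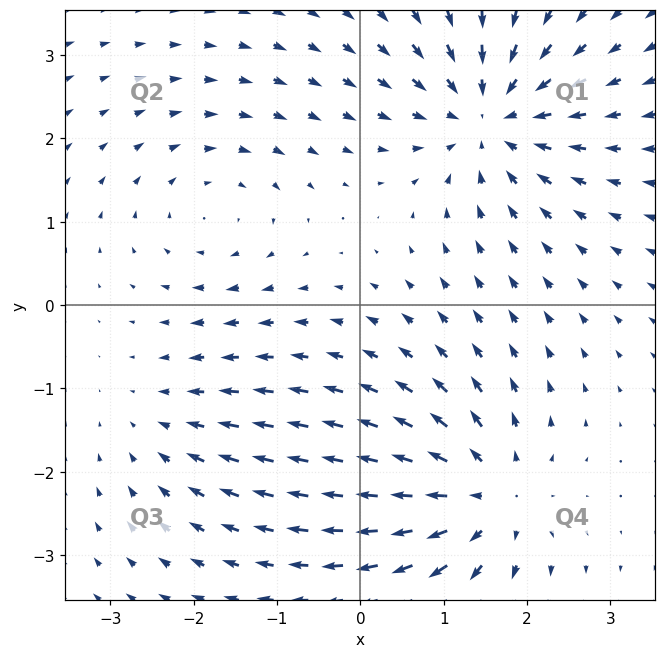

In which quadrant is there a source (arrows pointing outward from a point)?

Q4

The source sits at approximately (1.5, -2.3), which lies in quadrant Q4. The divergence there is about +6, positive as expected for a source.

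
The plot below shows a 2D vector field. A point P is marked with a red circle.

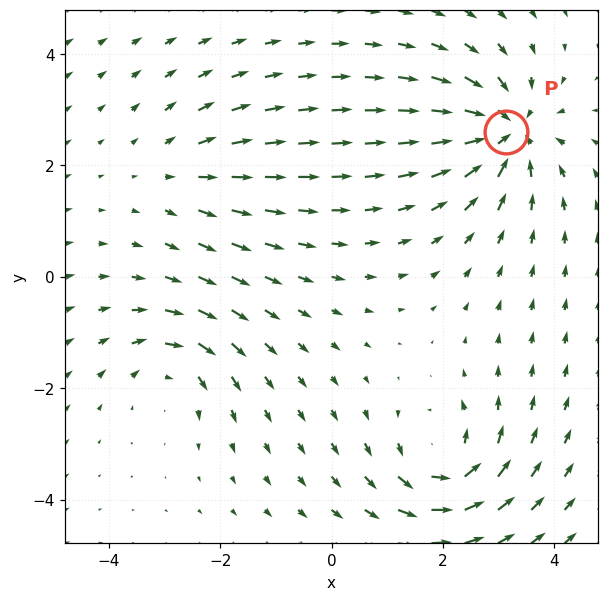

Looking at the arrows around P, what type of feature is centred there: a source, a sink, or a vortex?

sink

At P (3.1, 2.6) the arrows converge inward. Divergence about -6, curl ≈0 — negative divergence with near-zero curl is a sink.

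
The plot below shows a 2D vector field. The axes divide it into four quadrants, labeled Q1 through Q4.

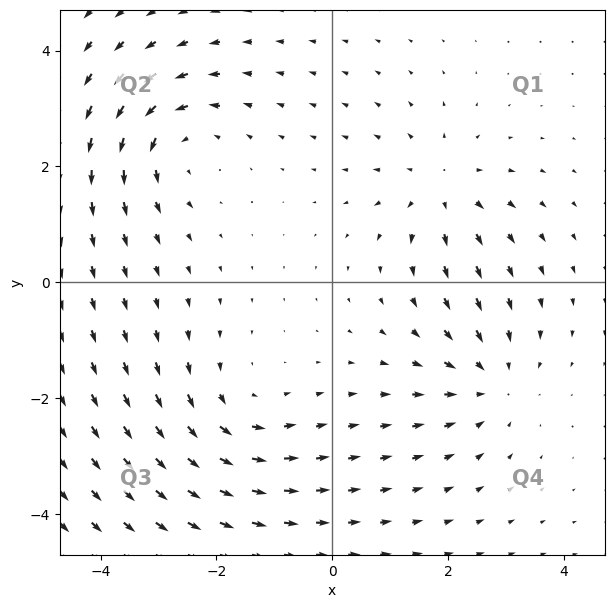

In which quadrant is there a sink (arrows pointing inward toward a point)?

The sink sits at approximately (2.7, -1.7), which lies in quadrant Q4. The divergence there is about -3, negative as expected for a sink.

Q4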